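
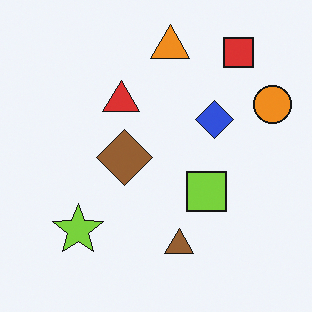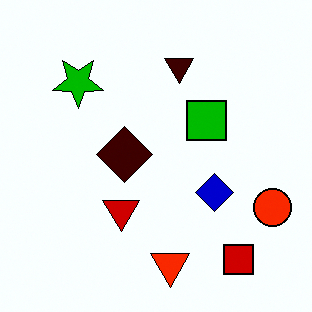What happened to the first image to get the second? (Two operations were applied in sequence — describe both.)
The transformation is: flipped vertically (top ↔ bottom), then boosted in contrast.

The orange triangle is in the top of the first image and the bottom of the second — shapes on opposite sides of the horizontal midline have swapped in a mirror flip. Tones are pushed away from mid-grey across the whole image — a global contrast change.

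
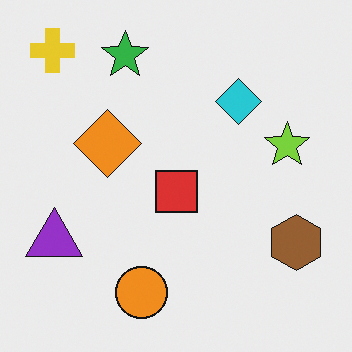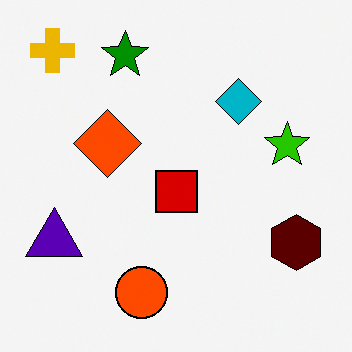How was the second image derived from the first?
The image was given much higher contrast.

Tones are pushed away from mid-grey across the whole image — a global contrast change.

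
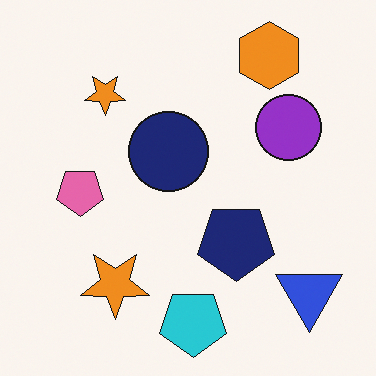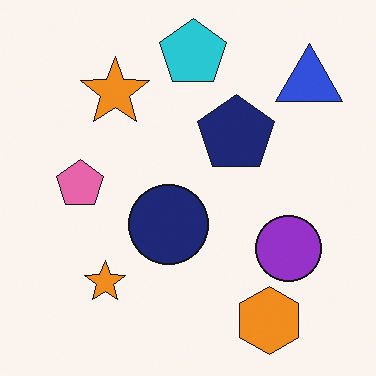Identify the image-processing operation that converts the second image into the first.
The transformation is: flipped vertically (top ↔ bottom).

The cyan pentagon is in the top of the second image and the bottom of the first — shapes on opposite sides of the horizontal midline have swapped in a mirror flip.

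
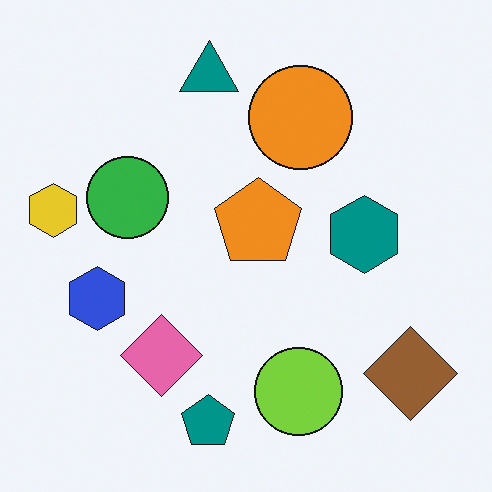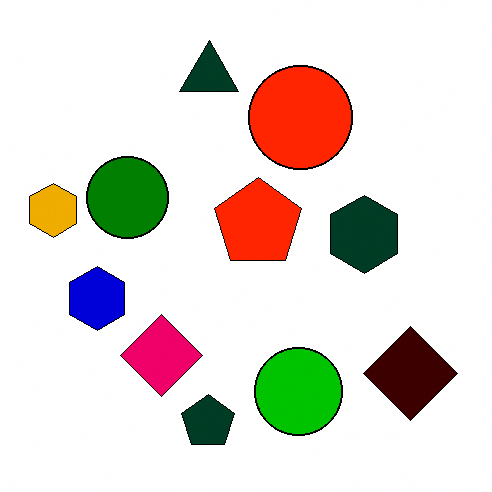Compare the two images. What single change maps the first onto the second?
This is the original image boosted in contrast.

Tones are pushed away from mid-grey across the whole image — a global contrast change.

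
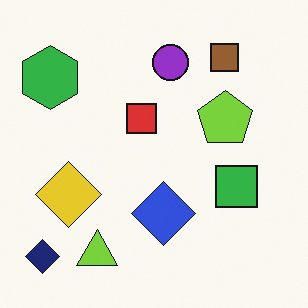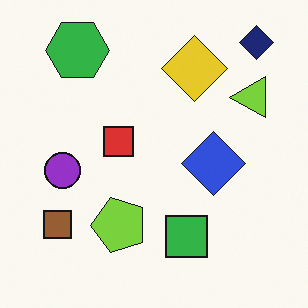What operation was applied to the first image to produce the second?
It was transposed (reflected across the top-left ↔ bottom-right diagonal).

Shapes have swapped their row and column positions — what was in the top-right is now in the bottom-left — a diagonal reflection.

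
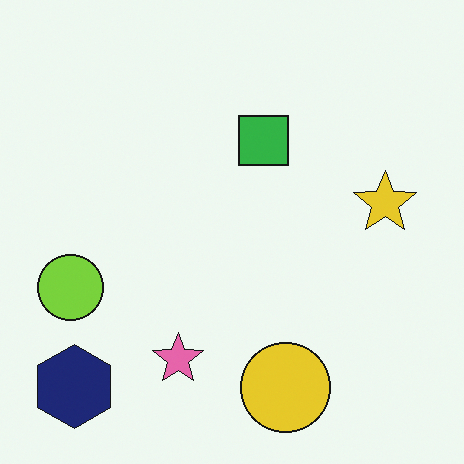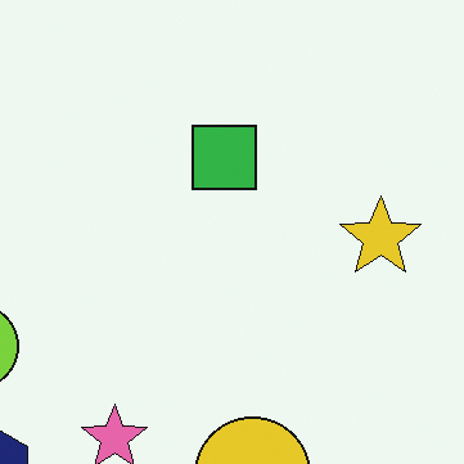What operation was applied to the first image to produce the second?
The image was cropped slightly and scaled back up.

The visible shapes are larger and the field of view is narrower; shapes near the original edges may be partly or wholly outside the frame — a crop-and-rescale.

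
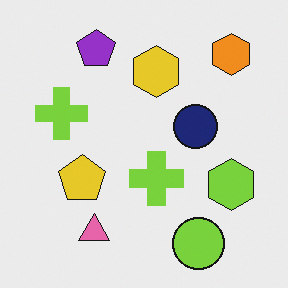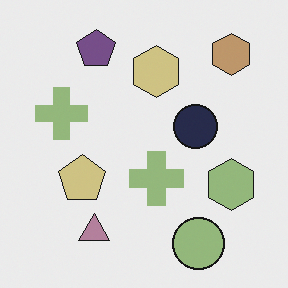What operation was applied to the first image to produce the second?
It was made much more muted (saturation change).

All colors are more muted and greyish — a global saturation change.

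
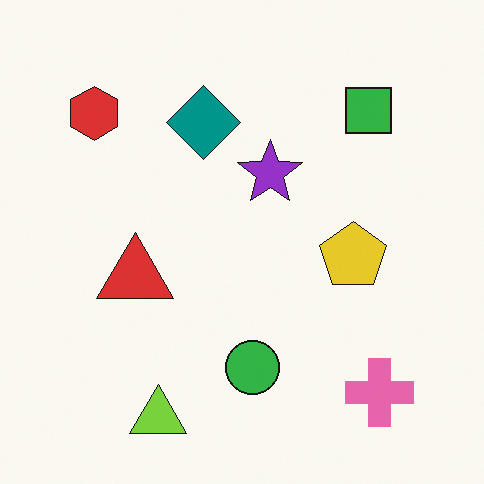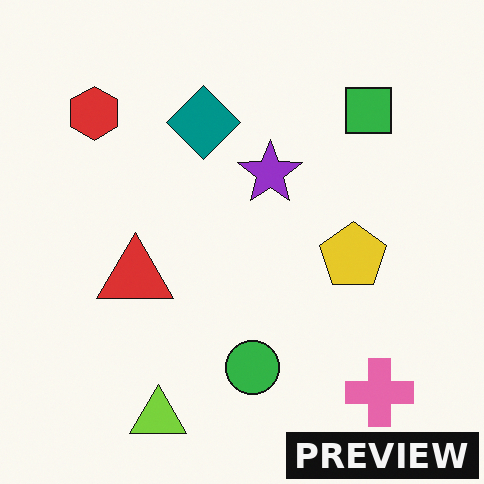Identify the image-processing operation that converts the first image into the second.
The image was watermarked with the text "PREVIEW" in the lower-right corner.

A dark label reading "PREVIEW" appears in the lower-right corner.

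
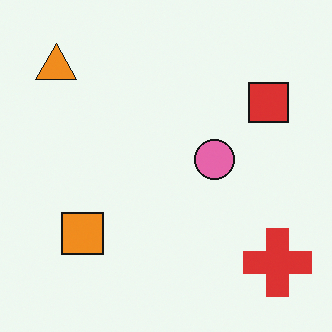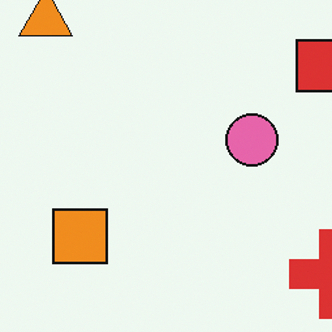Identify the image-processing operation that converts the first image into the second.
The transformation is: cropped to a modestly smaller region and rescaled.

The visible shapes are larger and the field of view is narrower; shapes near the original edges may be partly or wholly outside the frame — a crop-and-rescale.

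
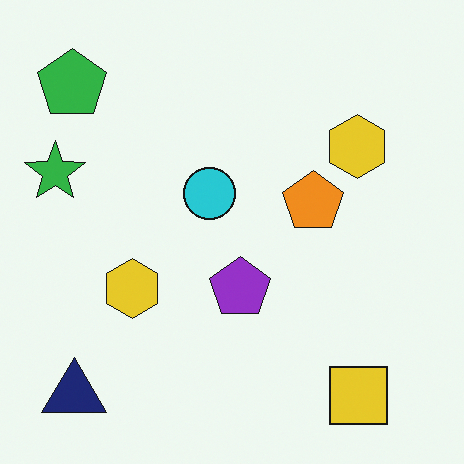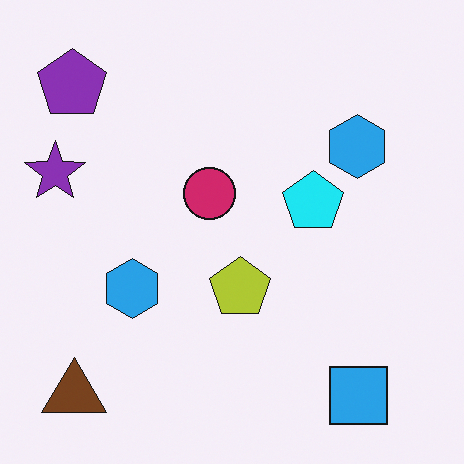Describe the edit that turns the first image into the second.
This is the original image hue-shifted noticeably.

Every shape's color has rotated by the same amount around the hue wheel — a uniform hue shift.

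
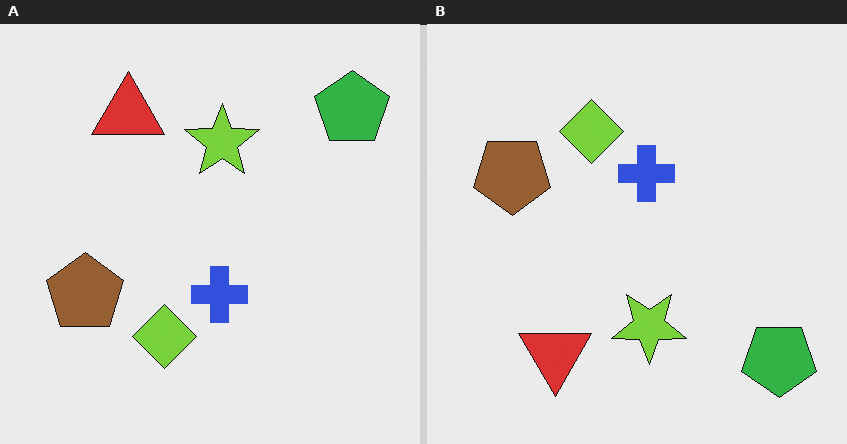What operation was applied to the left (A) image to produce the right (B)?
The right (B) image is the left (A) flipped vertically (top ↔ bottom).

The green pentagon is in the top-right of the left (A) image and the bottom-right of the right (B) — shapes on opposite sides of the horizontal midline have swapped in a mirror flip.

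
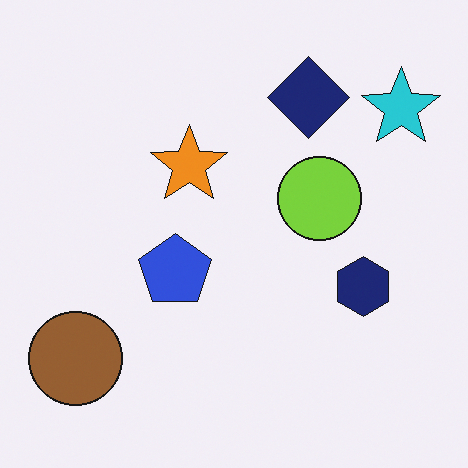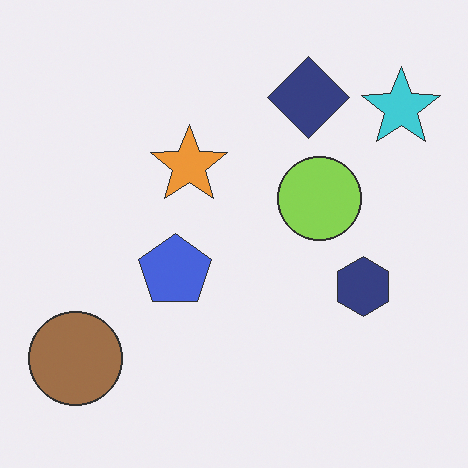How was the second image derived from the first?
The image was given slightly reduced contrast.

Tones are pushed toward mid-grey across the whole image — a global contrast change.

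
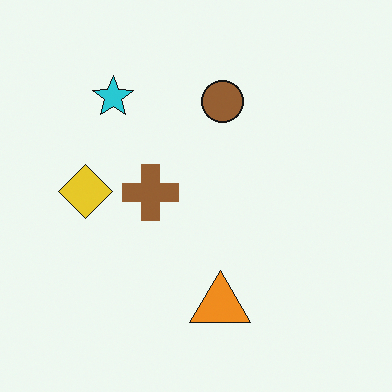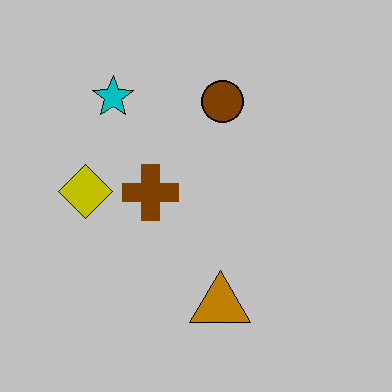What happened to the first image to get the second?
The transformation is: aggressively posterized.

Each flat color has snapped to a coarser quantized level — most visibly, the near-white background has dropped to a flat grey.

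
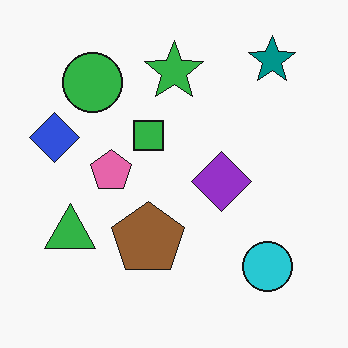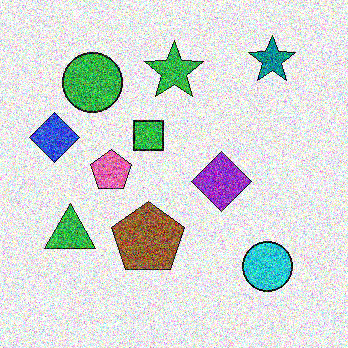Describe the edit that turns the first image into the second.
The transformation is: degraded with strong gaussian noise.

Random speckle covers the whole image, including the flat background.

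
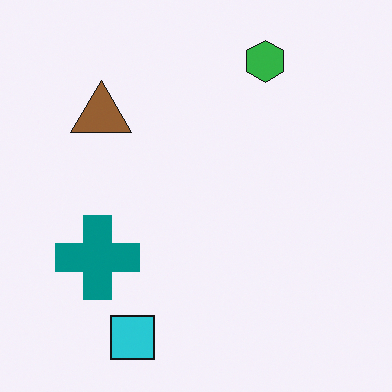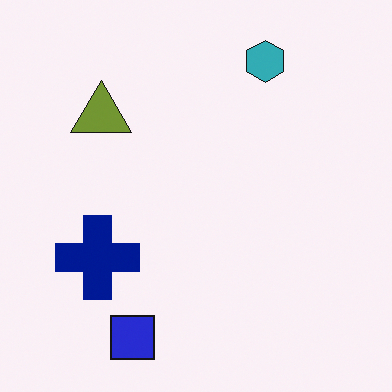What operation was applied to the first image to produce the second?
The image was hue-shifted slightly.

Every shape's color has rotated by the same amount around the hue wheel — a uniform hue shift.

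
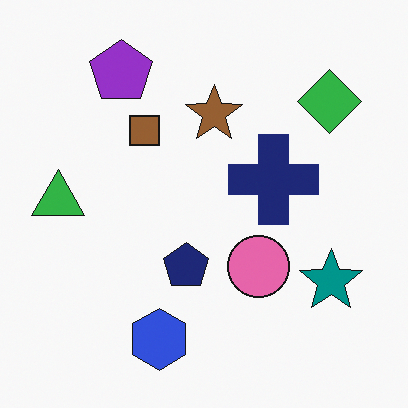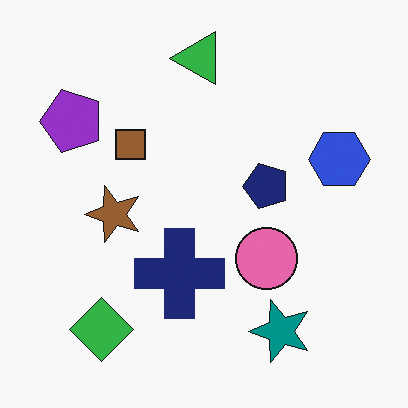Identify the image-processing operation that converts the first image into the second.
The image was transposed (reflected across the top-left ↔ bottom-right diagonal).

Shapes have swapped their row and column positions — what was in the top-right is now in the bottom-left — a diagonal reflection.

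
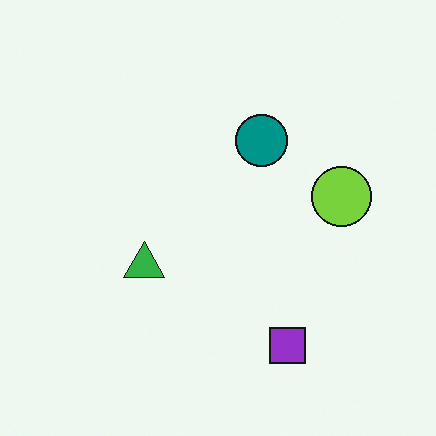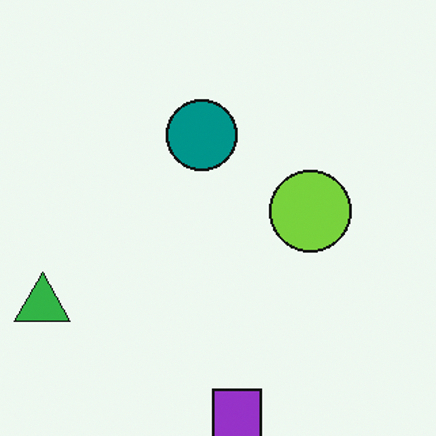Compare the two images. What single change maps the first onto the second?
The image was cropped slightly and scaled back up.

The visible shapes are larger and the field of view is narrower; shapes near the original edges may be partly or wholly outside the frame — a crop-and-rescale.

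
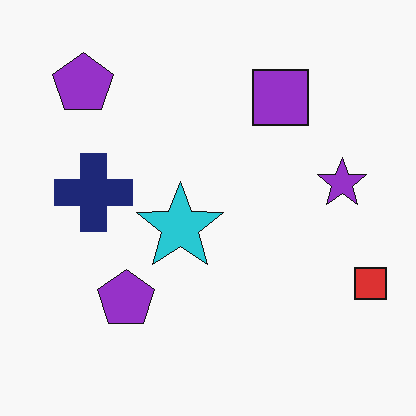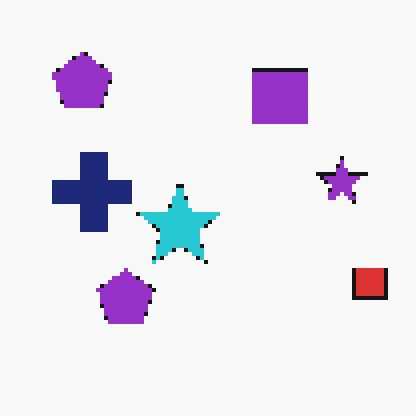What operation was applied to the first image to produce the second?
It was lightly pixelated (a mild mosaic effect).

Shapes are reduced to large square blocks; fine edges and outlines are lost — a downscale-then-upscale (mosaic) effect.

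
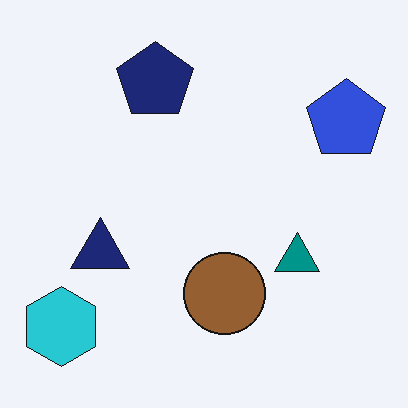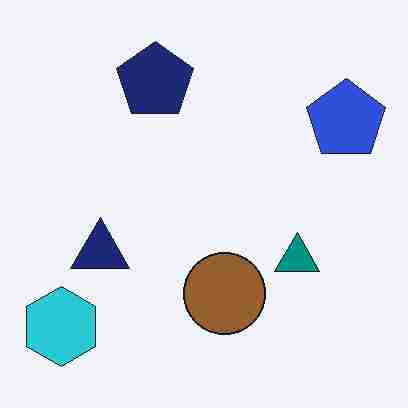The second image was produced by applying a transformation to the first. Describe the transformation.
The transformation is: degraded with heavy JPEG compression.

Blocky 8×8 compression artifacts appear around shape edges and the flat background shows ringing — characteristic JPEG degradation.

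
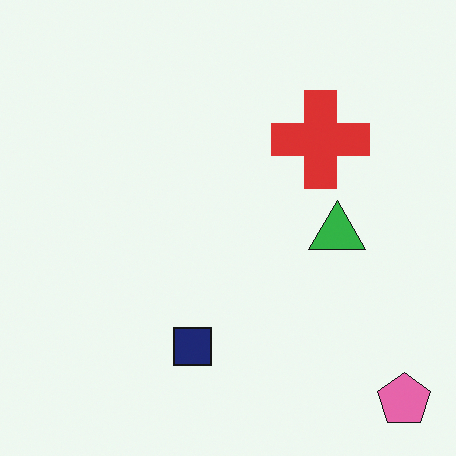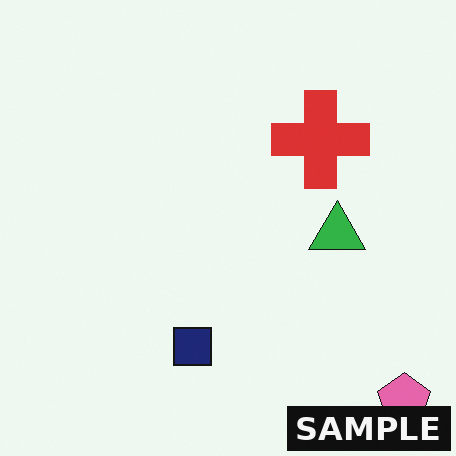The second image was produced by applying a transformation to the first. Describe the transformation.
The transformation is: watermarked with the text "SAMPLE" in the lower-right corner.

A dark label reading "SAMPLE" appears in the lower-right corner.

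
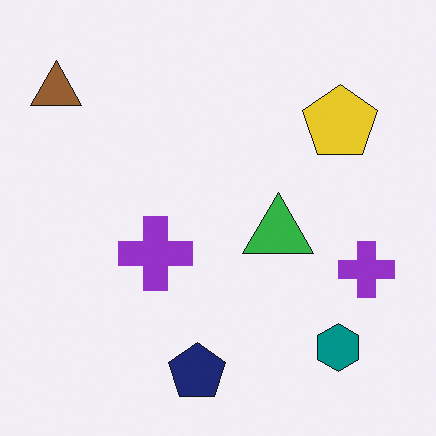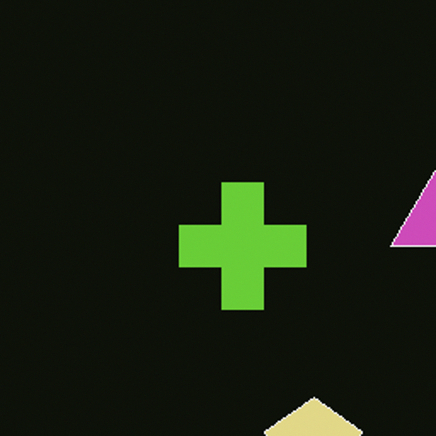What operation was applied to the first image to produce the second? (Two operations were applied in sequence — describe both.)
This is the original image cropped to a noticeably smaller region and rescaled, then color-inverted (negative).

The visible shapes are larger and the field of view is narrower; shapes near the original edges may be partly or wholly outside the frame — a crop-and-rescale. The light background has become dark and every shape's color is its complement — a photographic negative.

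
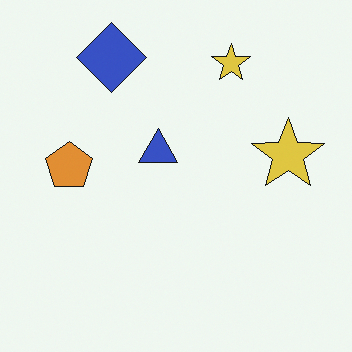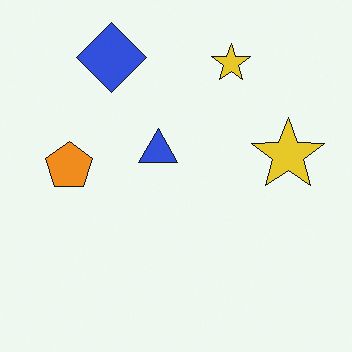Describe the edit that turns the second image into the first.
The image was slightly desaturated.

All colors are more muted and greyish — a global saturation change.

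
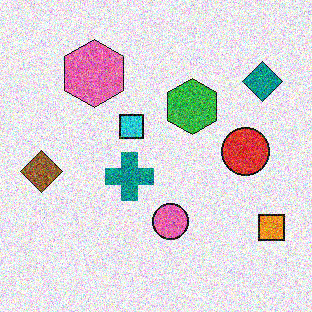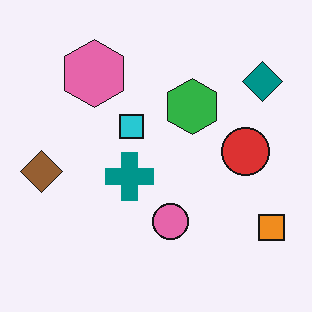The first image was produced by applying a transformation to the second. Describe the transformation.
Degraded with strong gaussian noise.

Random speckle covers the whole image, including the flat background.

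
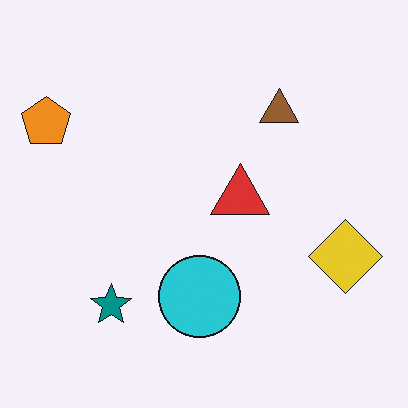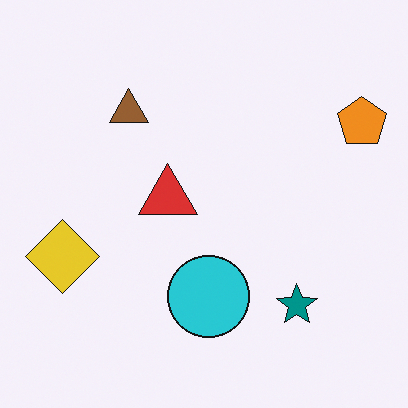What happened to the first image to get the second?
This is the original image flipped horizontally (left ↔ right).

The orange pentagon is in the top-left of the first image and the top-right of the second — shapes on opposite sides of the vertical midline have swapped in a mirror flip.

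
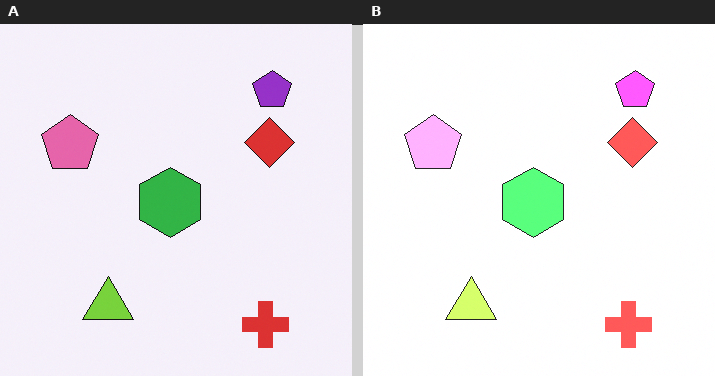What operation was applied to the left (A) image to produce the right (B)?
This is the original image brightened a lot.

Every pixel — background and shapes alike — is uniformly brightened.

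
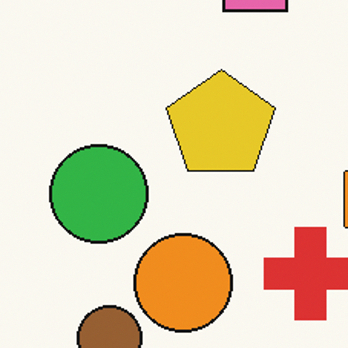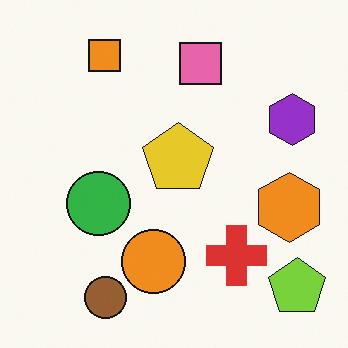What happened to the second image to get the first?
The image was cropped to a modestly smaller region and rescaled.

The visible shapes are larger and the field of view is narrower; shapes near the original edges may be partly or wholly outside the frame — a crop-and-rescale.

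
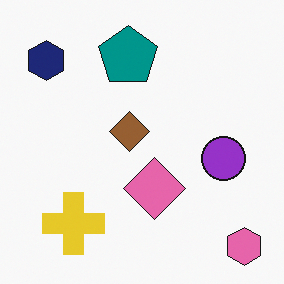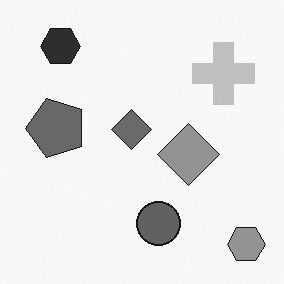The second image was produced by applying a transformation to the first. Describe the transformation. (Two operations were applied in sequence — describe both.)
Converted to grayscale, then transposed (reflected across the top-left ↔ bottom-right diagonal).

All color is removed — every shape is now a shade of grey. Shapes have swapped their row and column positions — what was in the top-right is now in the bottom-left — a diagonal reflection.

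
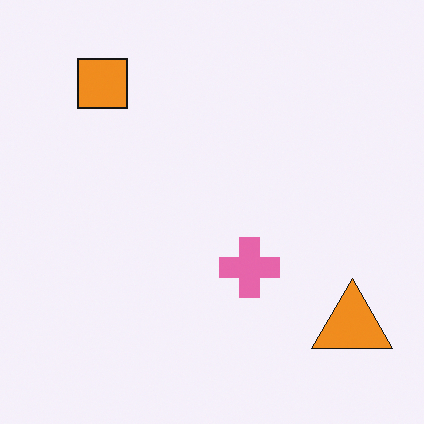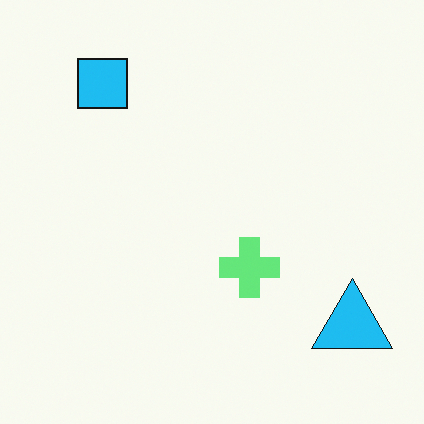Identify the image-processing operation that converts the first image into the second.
The image was hue-shifted by a large amount.

Every shape's color has rotated by the same amount around the hue wheel — a uniform hue shift.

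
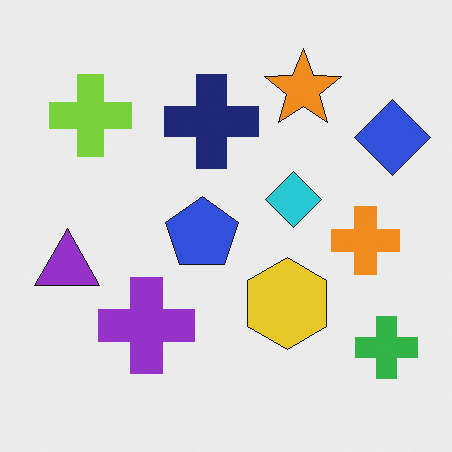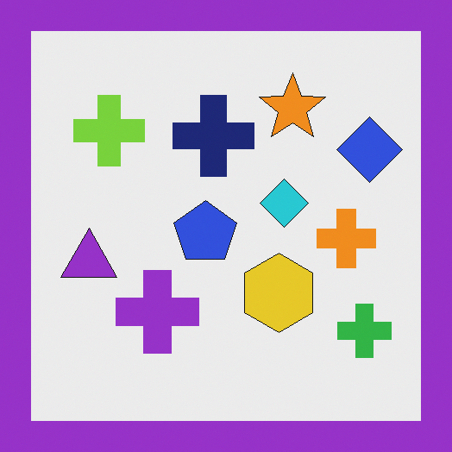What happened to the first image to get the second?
Framed with a purple border.

A solid purple frame runs around the edge of the second image, with the content slightly shrunk inside it.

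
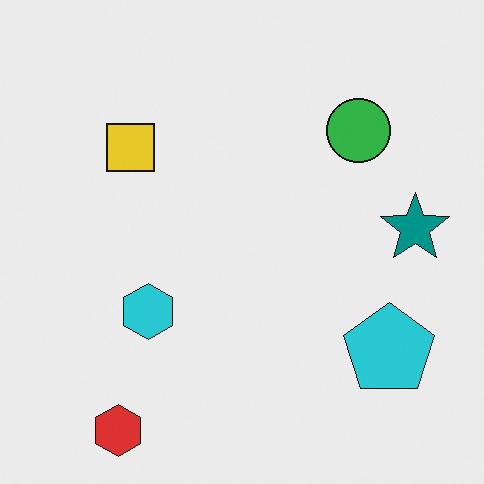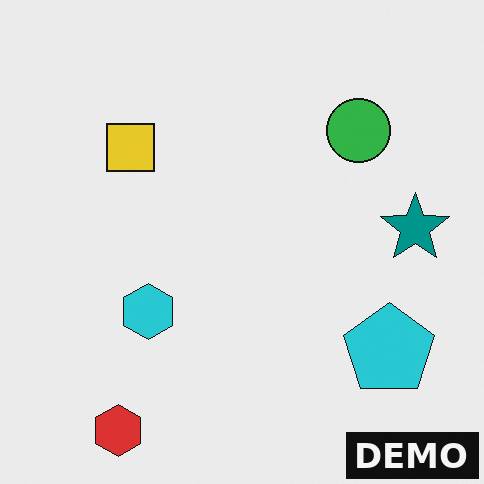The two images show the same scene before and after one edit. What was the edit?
The second image is the first watermarked with the text "DEMO" in the lower-right corner.

A dark label reading "DEMO" appears in the lower-right corner.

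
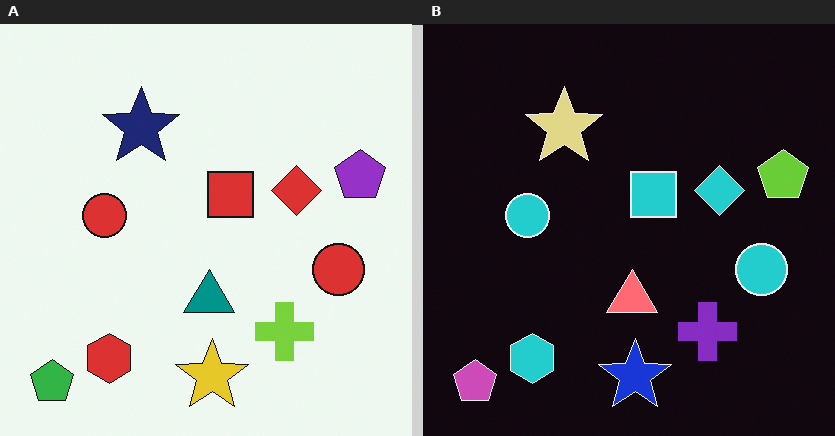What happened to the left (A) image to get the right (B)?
The right (B) image is the left (A) color-inverted (negative).

The light background has become dark and every shape's color is its complement — a photographic negative.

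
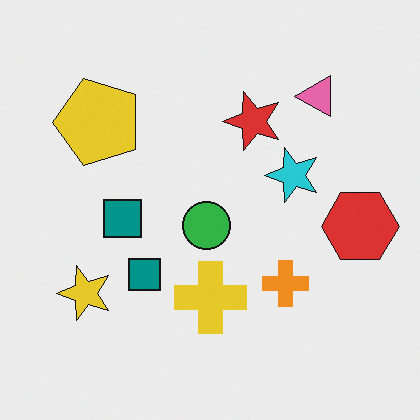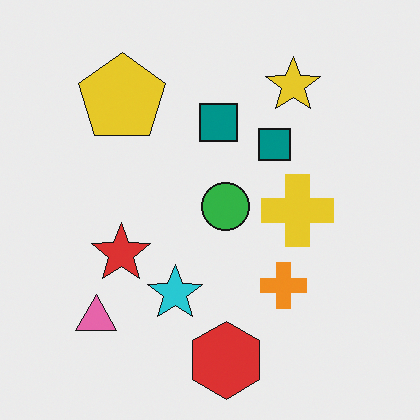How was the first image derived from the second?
It was transposed (reflected across the top-left ↔ bottom-right diagonal).

Shapes have swapped their row and column positions — what was in the top-right is now in the bottom-left — a diagonal reflection.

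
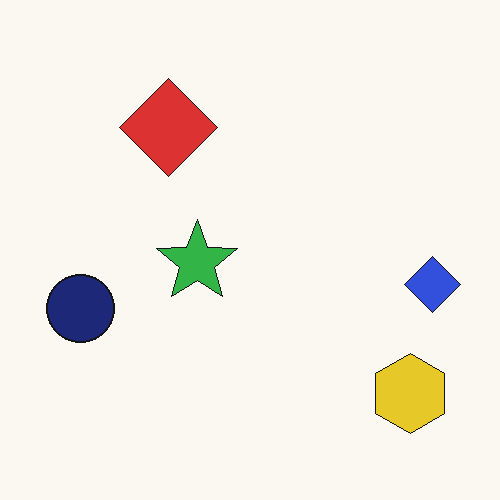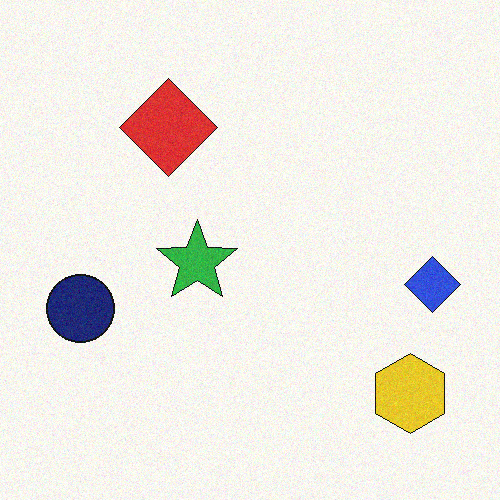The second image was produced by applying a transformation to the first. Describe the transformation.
This is the original image degraded with light additive noise.

Random speckle covers the whole image, including the flat background.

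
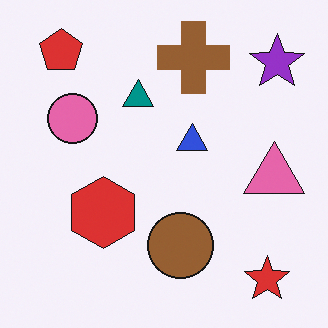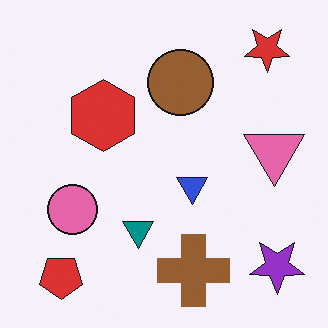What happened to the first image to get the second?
The image was flipped vertically (top ↔ bottom).

The red star is in the bottom-right of the first image and the top-right of the second — shapes on opposite sides of the horizontal midline have swapped in a mirror flip.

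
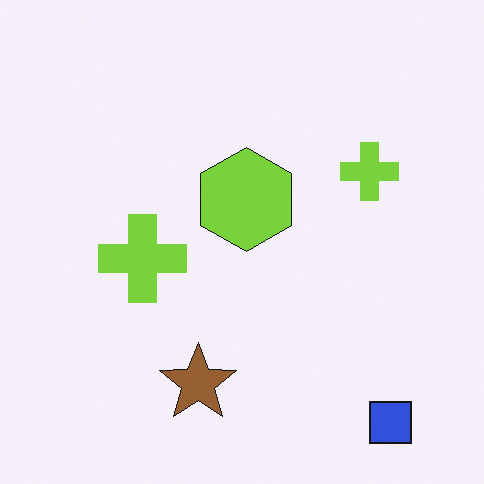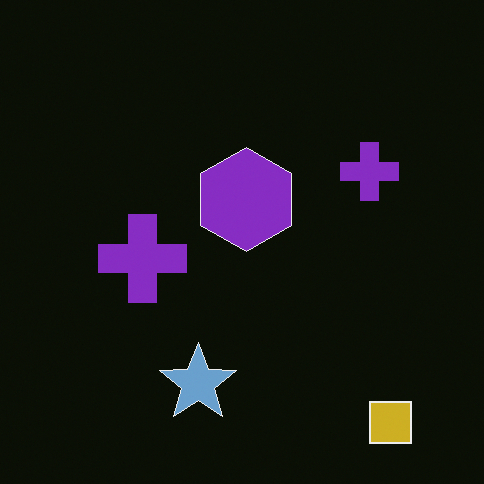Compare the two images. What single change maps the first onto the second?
It was color-inverted (negative).

The light background has become dark and every shape's color is its complement — a photographic negative.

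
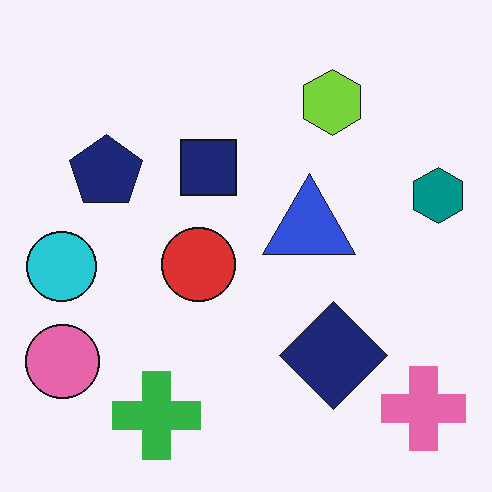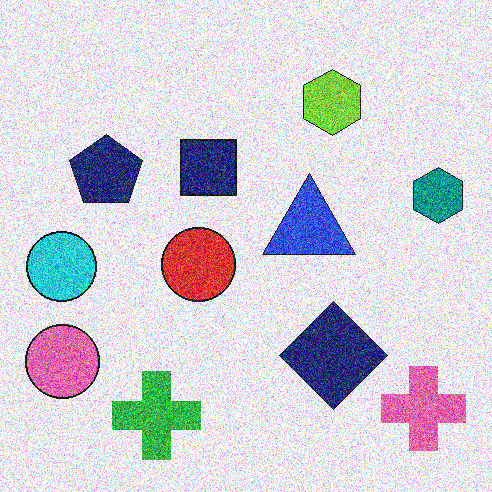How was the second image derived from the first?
The transformation is: degraded with strong gaussian noise.

Random speckle covers the whole image, including the flat background.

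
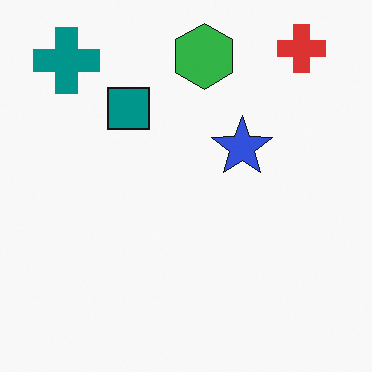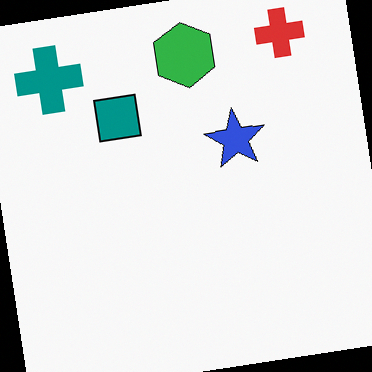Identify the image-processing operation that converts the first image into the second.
Rotated counter-clockwise by a small amount.

Every shape is tilted by the same angle and the image corners show triangular fill wedges — a whole-image rotation by a non-right angle.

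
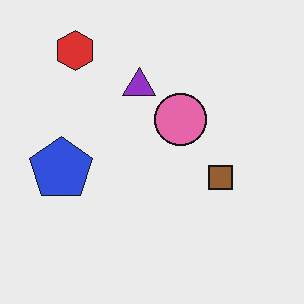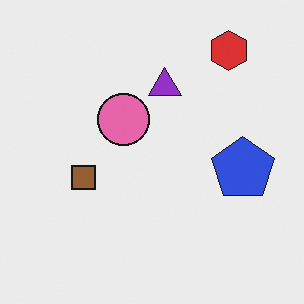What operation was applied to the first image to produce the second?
The image was flipped horizontally (left ↔ right).

The blue pentagon is in the left of the first image and the right of the second — shapes on opposite sides of the vertical midline have swapped in a mirror flip.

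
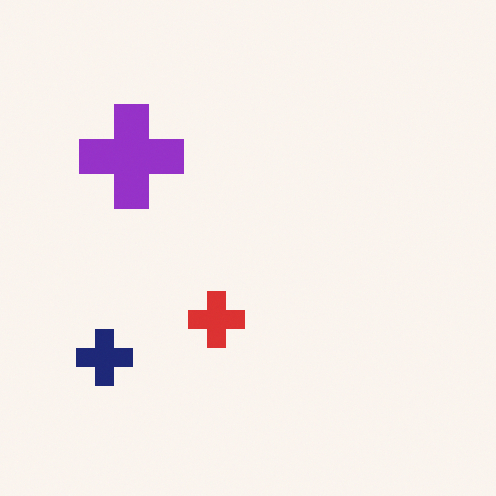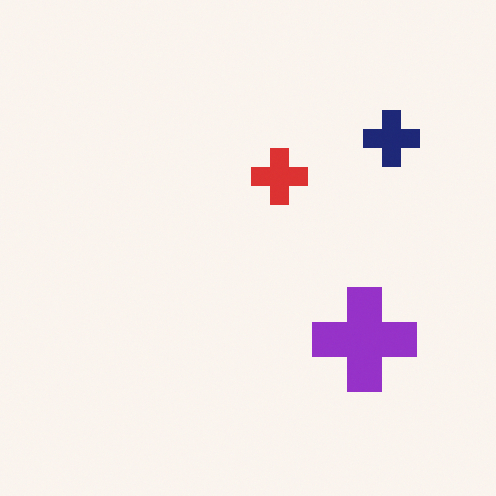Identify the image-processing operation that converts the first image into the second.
The image was rotated 180°.

The navy cross sits in the bottom-left of the first image and the top-right of the second — consistent with a whole-image 180° rotation.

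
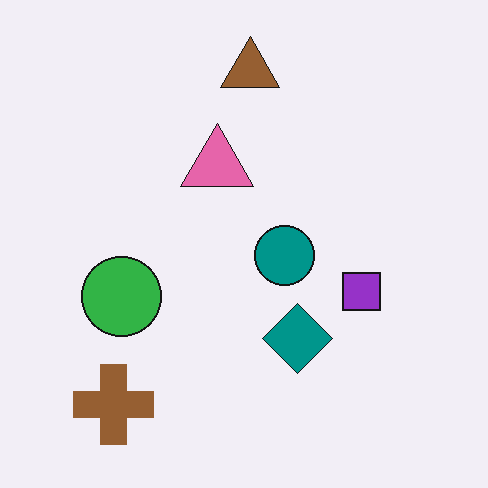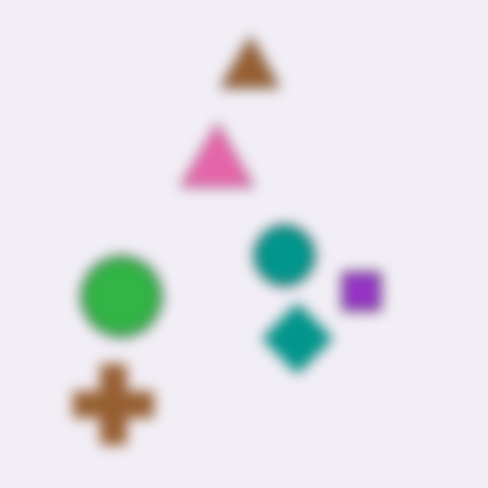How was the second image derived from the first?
Strongly gaussian-blurred.

Shape edges and outlines are uniformly softened across the whole image.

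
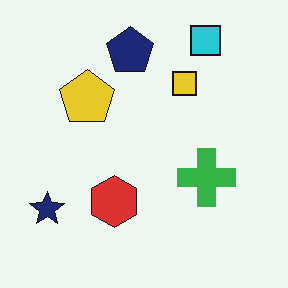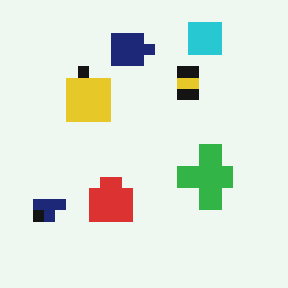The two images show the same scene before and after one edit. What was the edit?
Heavily pixelated into large blocks.

Shapes are reduced to large square blocks; fine edges and outlines are lost — a downscale-then-upscale (mosaic) effect.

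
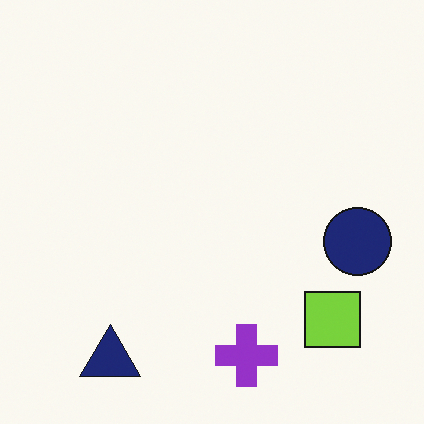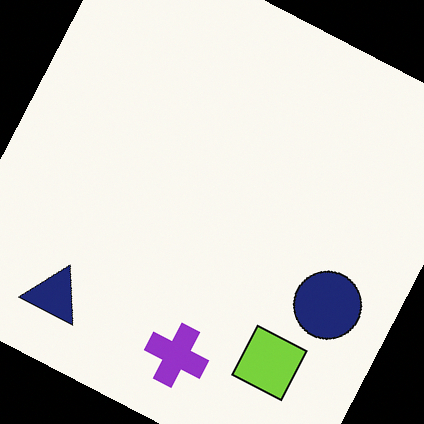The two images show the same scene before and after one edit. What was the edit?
This is the original image rotated clockwise by a moderate amount.

Every shape is tilted by the same angle and the image corners show triangular fill wedges — a whole-image rotation by a non-right angle.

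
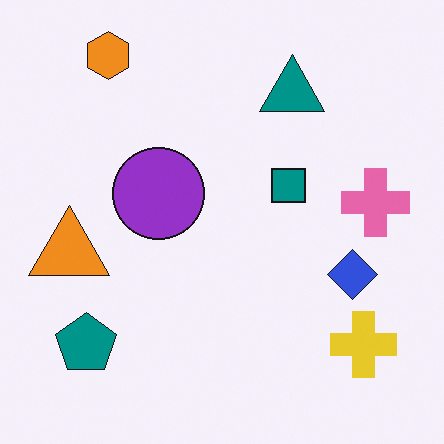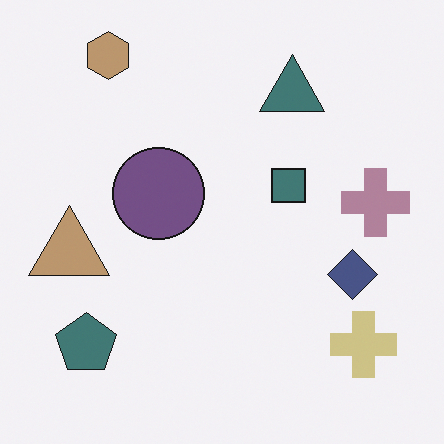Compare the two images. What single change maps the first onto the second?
This is the original image made much more muted (saturation change).

All colors are more muted and greyish — a global saturation change.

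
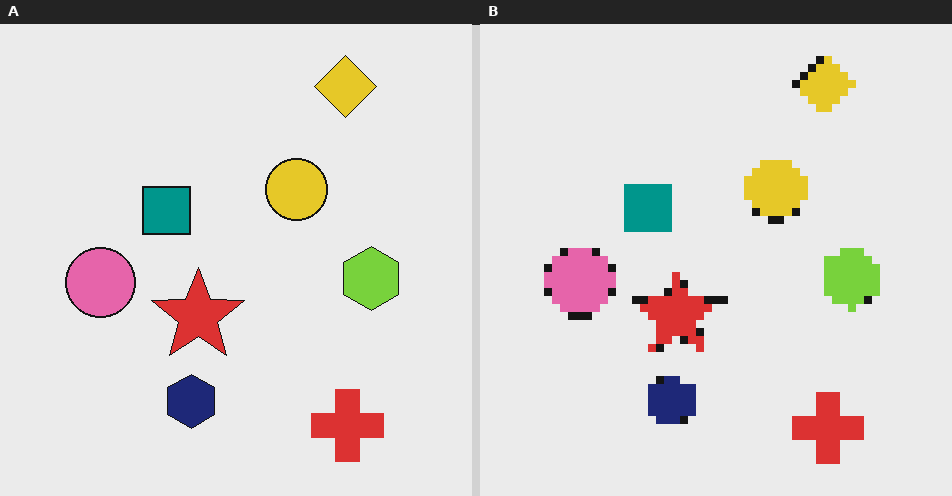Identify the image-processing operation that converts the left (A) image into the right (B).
This is the original image pixelated into visible square blocks.

Shapes are reduced to large square blocks; fine edges and outlines are lost — a downscale-then-upscale (mosaic) effect.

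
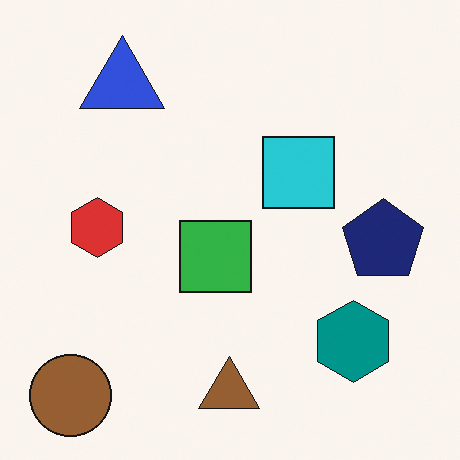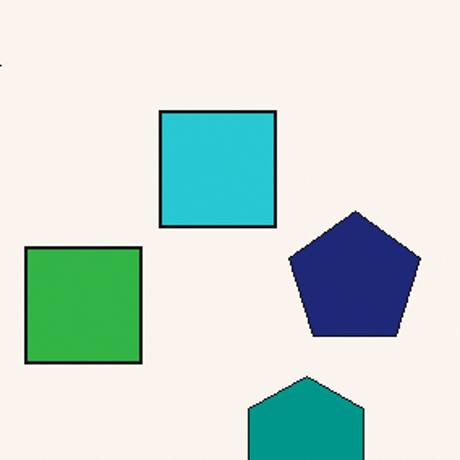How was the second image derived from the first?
The image was cropped to a noticeably smaller region and rescaled.

The visible shapes are larger and the field of view is narrower; shapes near the original edges may be partly or wholly outside the frame — a crop-and-rescale.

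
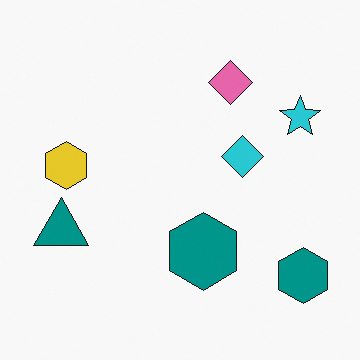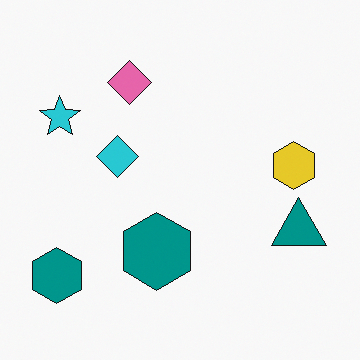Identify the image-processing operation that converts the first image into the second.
The second image is the first flipped horizontally (left ↔ right).

The cyan star is in the top-right of the first image and the top-left of the second — shapes on opposite sides of the vertical midline have swapped in a mirror flip.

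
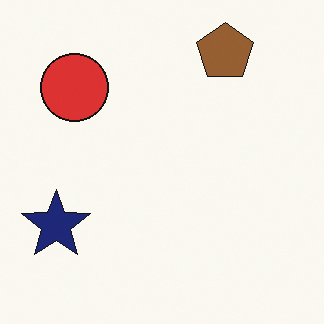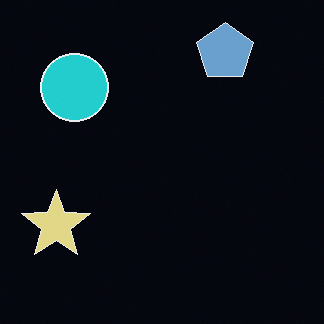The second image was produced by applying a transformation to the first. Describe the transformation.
The second image is the first color-inverted (negative).

The light background has become dark and every shape's color is its complement — a photographic negative.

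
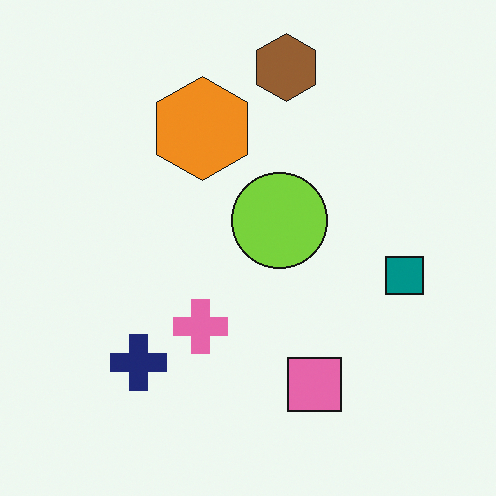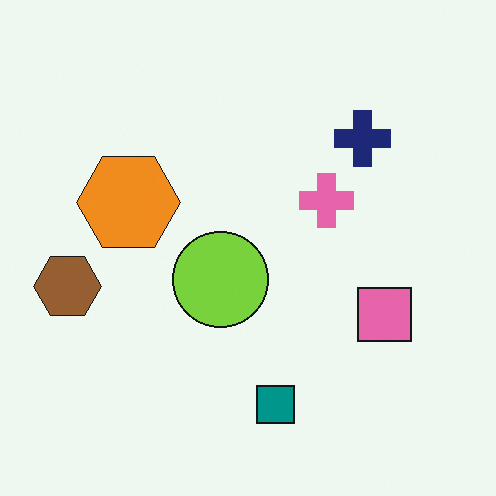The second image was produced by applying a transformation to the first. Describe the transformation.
This is the original image transposed (reflected across the top-left ↔ bottom-right diagonal).

Shapes have swapped their row and column positions — what was in the top-right is now in the bottom-left — a diagonal reflection.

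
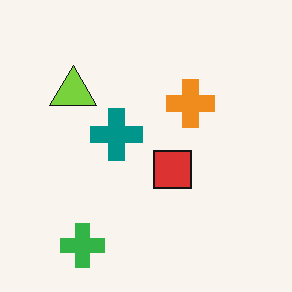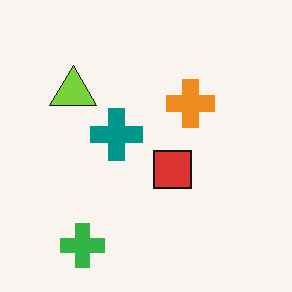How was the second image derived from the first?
The transformation is: given moderate JPEG compression.

Blocky 8×8 compression artifacts appear around shape edges and the flat background shows ringing — characteristic JPEG degradation.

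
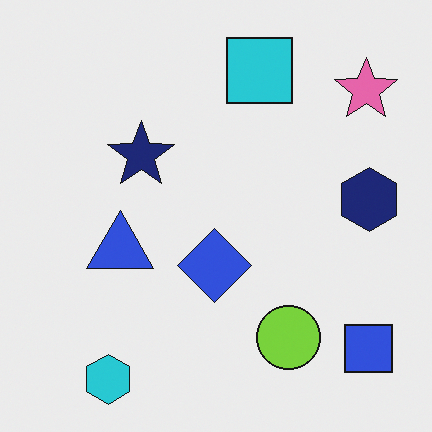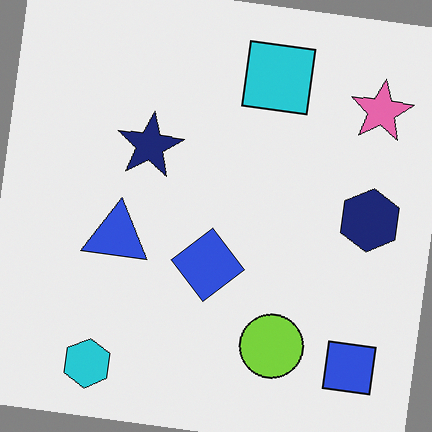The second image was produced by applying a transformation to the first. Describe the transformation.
The image was rotated clockwise by a few degrees.

Every shape is tilted by the same angle and the image corners show triangular fill wedges — a whole-image rotation by a non-right angle.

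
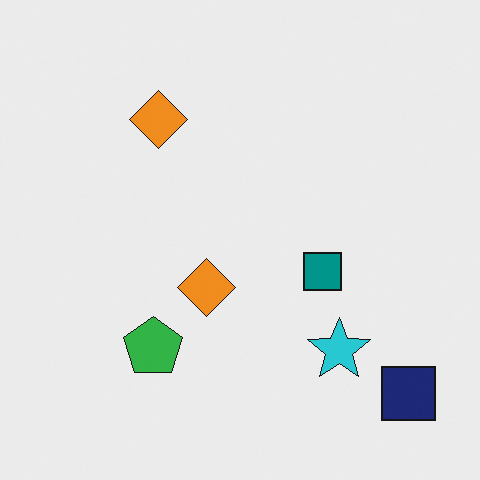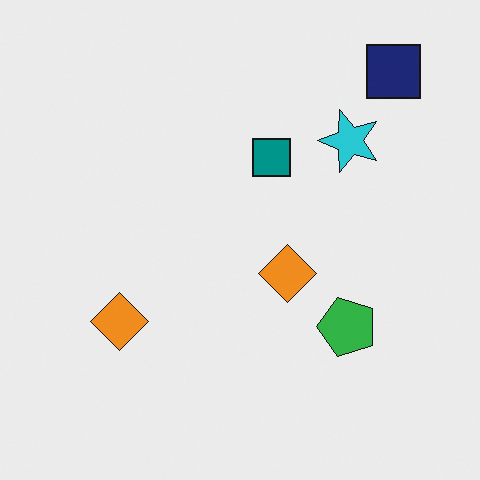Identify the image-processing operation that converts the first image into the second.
It was rotated 90° counter-clockwise.

The navy square sits in the bottom-right of the first image and the top-right of the second — consistent with a whole-image 90° counter-clockwise rotation.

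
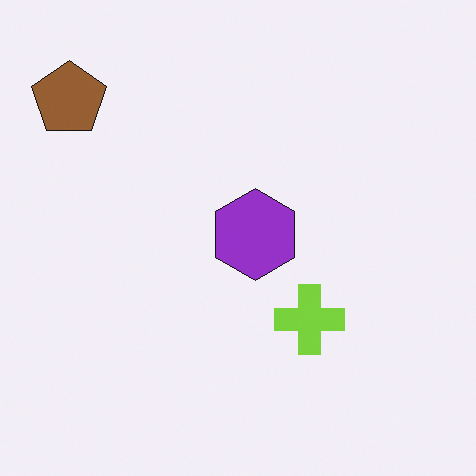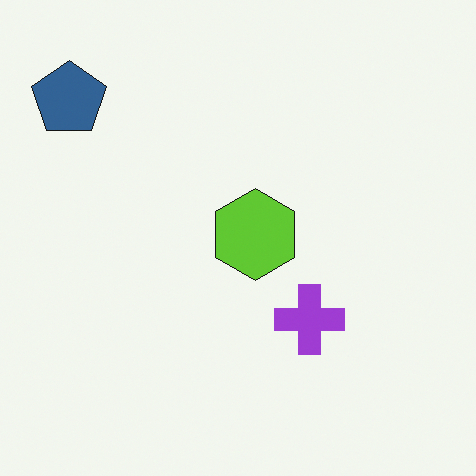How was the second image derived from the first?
The transformation is: hue-shifted through roughly half the color wheel.

Every shape's color has rotated by the same amount around the hue wheel — a uniform hue shift.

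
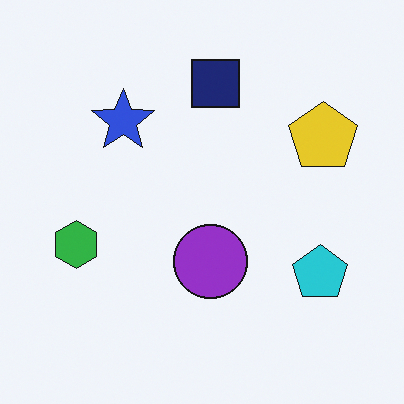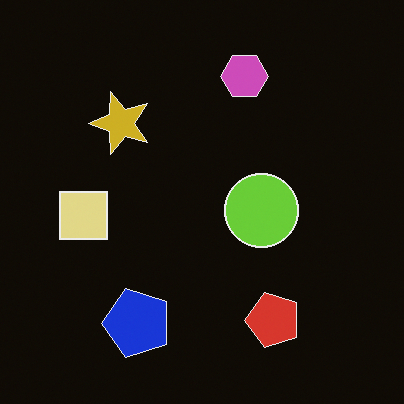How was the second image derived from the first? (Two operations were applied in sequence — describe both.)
It was color-inverted (negative), then transposed (reflected across the top-left ↔ bottom-right diagonal).

The light background has become dark and every shape's color is its complement — a photographic negative. Shapes have swapped their row and column positions — what was in the top-right is now in the bottom-left — a diagonal reflection.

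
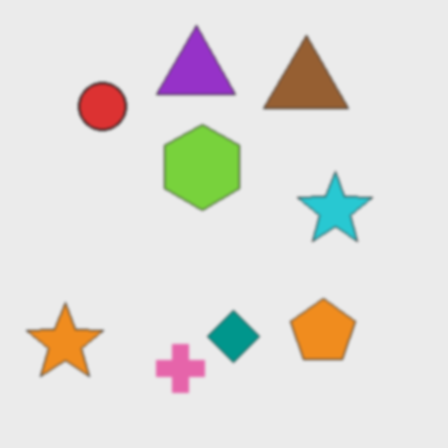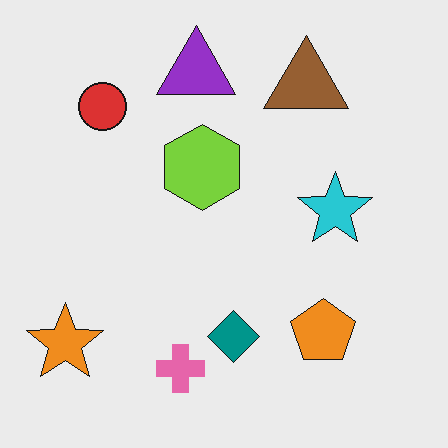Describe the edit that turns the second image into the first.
Slightly softened.

Shape edges and outlines are uniformly softened across the whole image.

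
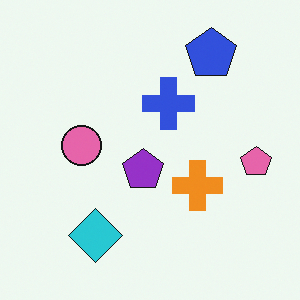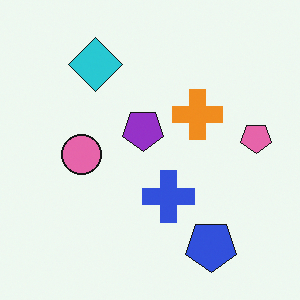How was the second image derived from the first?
It was flipped vertically (top ↔ bottom).

The blue pentagon is in the top-right of the first image and the bottom-right of the second — shapes on opposite sides of the horizontal midline have swapped in a mirror flip.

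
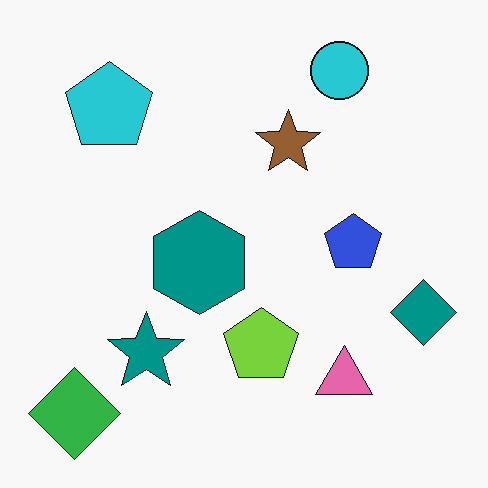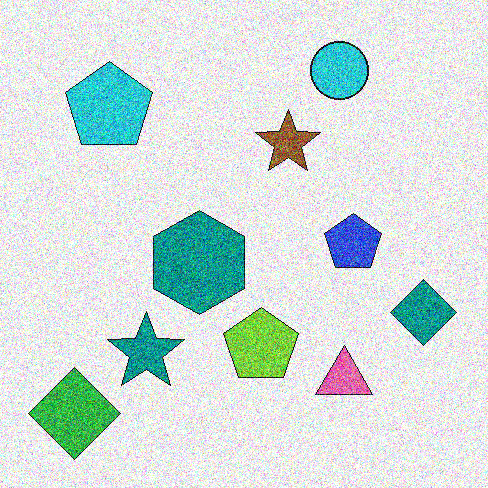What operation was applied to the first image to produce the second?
This is the original image degraded with heavy additive noise.

Random speckle covers the whole image, including the flat background.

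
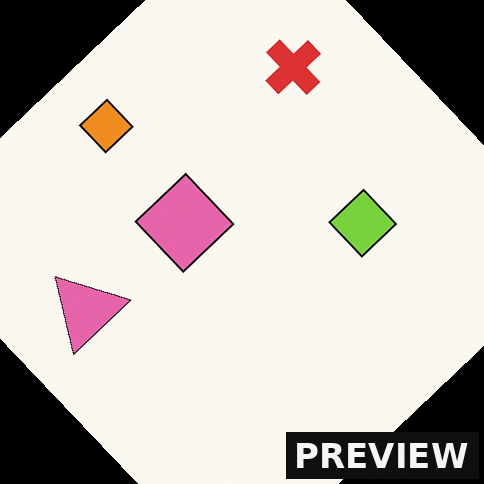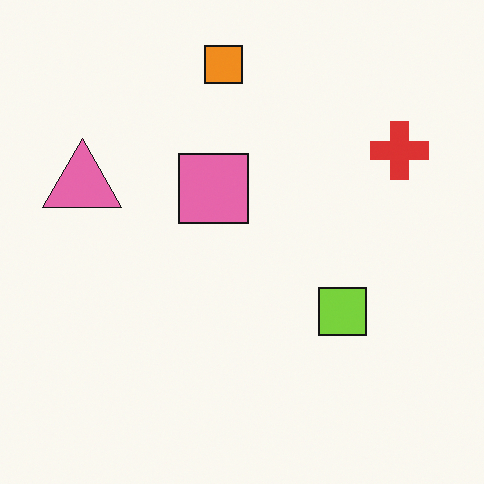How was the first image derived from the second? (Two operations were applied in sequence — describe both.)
Rotated counter-clockwise by a large amount — several tens of degrees, then watermarked with the text "PREVIEW" in the lower-right corner.

Every shape is tilted by the same angle and the image corners show triangular fill wedges — a whole-image rotation by a non-right angle. A dark label reading "PREVIEW" appears in the lower-right corner.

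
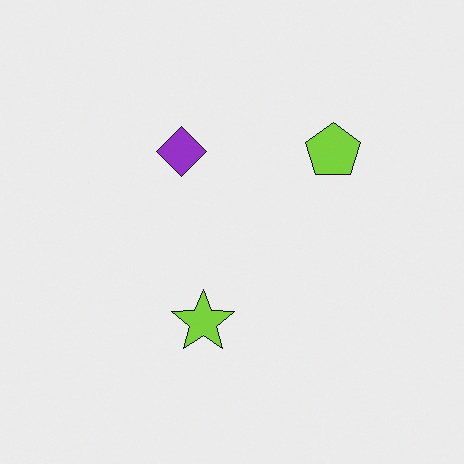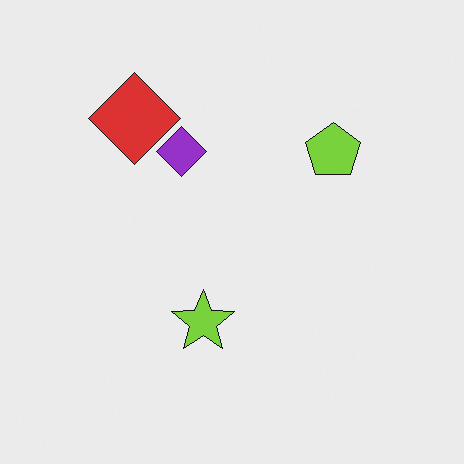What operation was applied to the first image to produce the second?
The transformation is: overlaid with an additional red diamond.

A red diamond appears in the second image that is absent from the first.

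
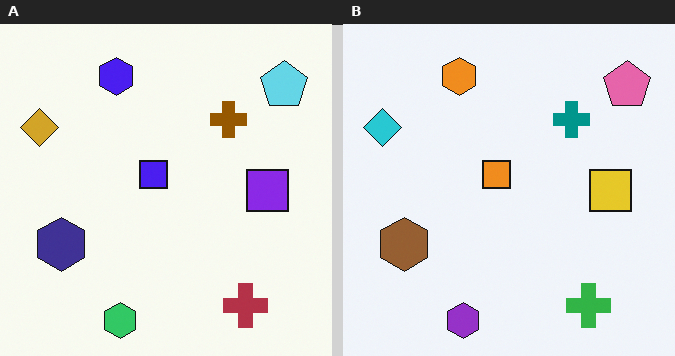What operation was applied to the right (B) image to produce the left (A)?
The left (A) image is the right (B) hue-shifted by a large amount.

Every shape's color has rotated by the same amount around the hue wheel — a uniform hue shift.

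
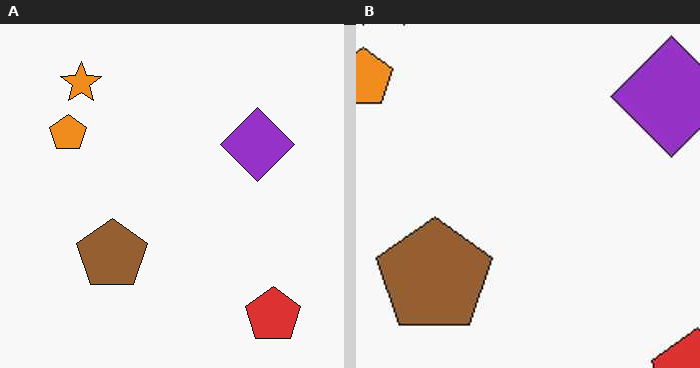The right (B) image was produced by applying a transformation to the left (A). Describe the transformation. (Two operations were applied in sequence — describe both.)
The transformation is: cropped tightly and scaled back up, then JPEG-compressed with visible artifacts.

The visible shapes are larger and the field of view is narrower; shapes near the original edges may be partly or wholly outside the frame — a crop-and-rescale. Blocky 8×8 compression artifacts appear around shape edges and the flat background shows ringing — characteristic JPEG degradation.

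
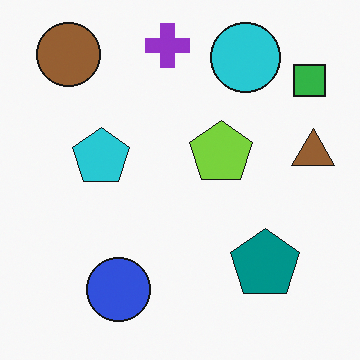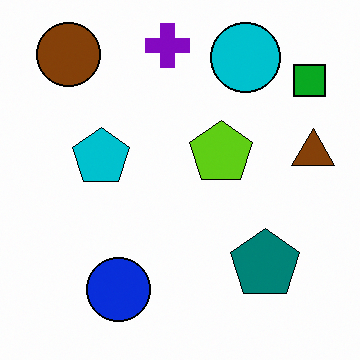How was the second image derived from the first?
It was given slightly increased contrast.

Tones are pushed away from mid-grey across the whole image — a global contrast change.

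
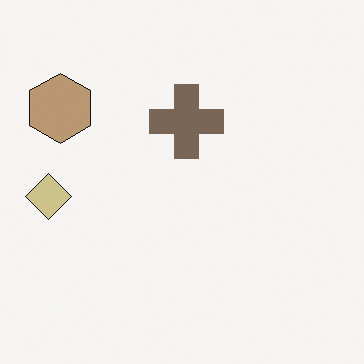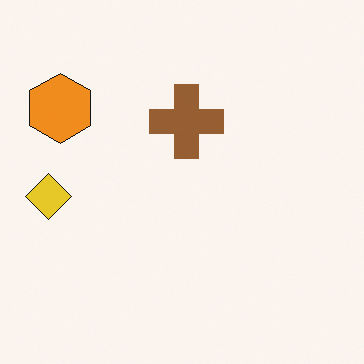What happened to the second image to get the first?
Heavily desaturated.

All colors are more muted and greyish — a global saturation change.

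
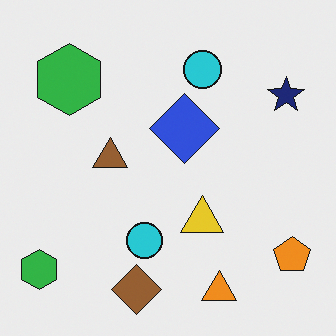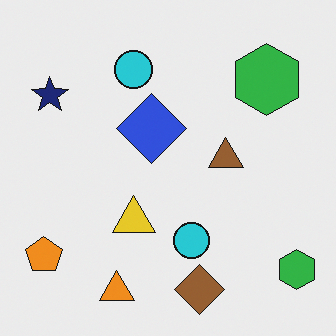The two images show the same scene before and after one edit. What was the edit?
The image was flipped horizontally (left ↔ right).

The orange pentagon is in the bottom-right of the first image and the bottom-left of the second — shapes on opposite sides of the vertical midline have swapped in a mirror flip.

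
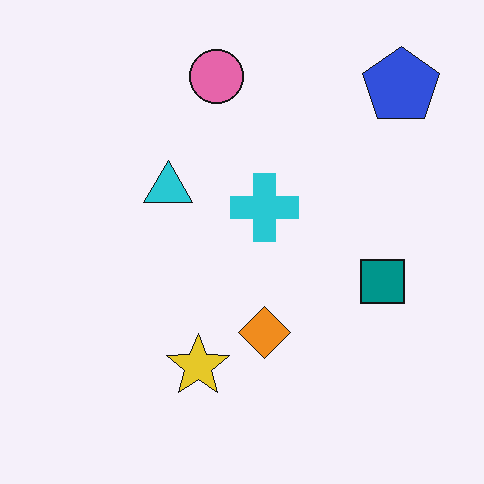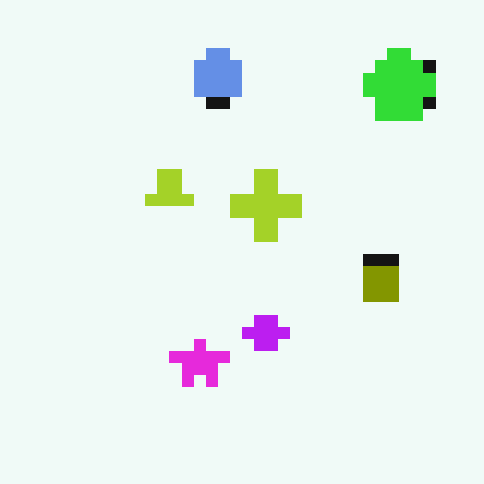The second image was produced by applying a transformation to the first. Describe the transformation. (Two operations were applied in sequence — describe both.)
The image was hue-shifted by a large amount, then coarsely pixelated.

Every shape's color has rotated by the same amount around the hue wheel — a uniform hue shift. Shapes are reduced to large square blocks; fine edges and outlines are lost — a downscale-then-upscale (mosaic) effect.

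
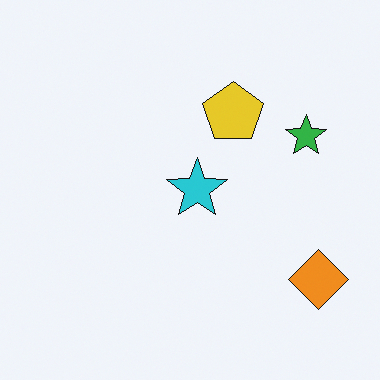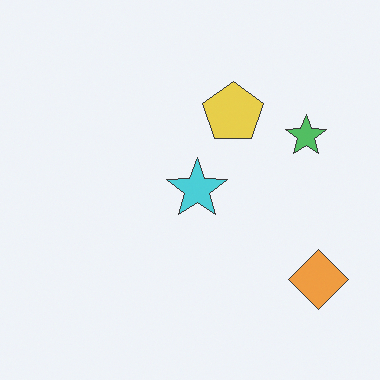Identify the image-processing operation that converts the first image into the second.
The second image is the first given slightly reduced contrast.

Tones are pushed toward mid-grey across the whole image — a global contrast change.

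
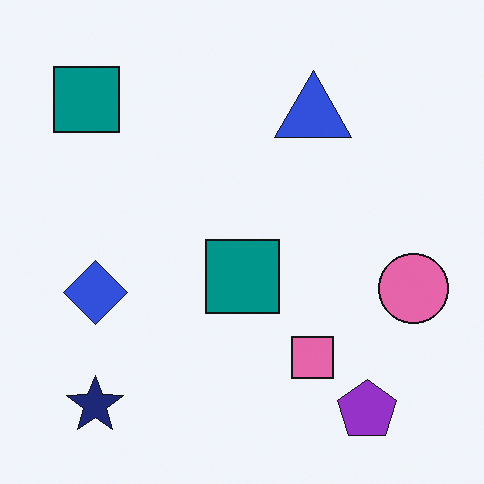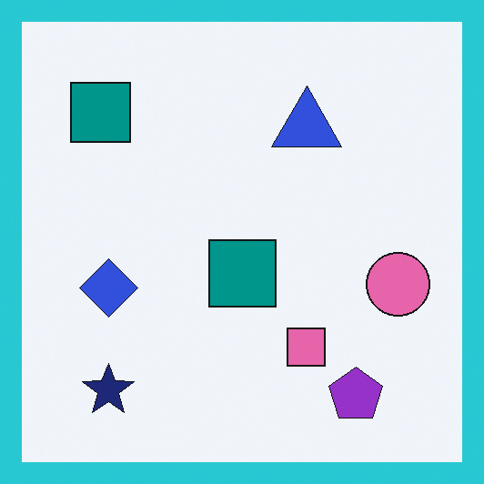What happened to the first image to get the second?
This is the original image framed with a cyan border.

A solid cyan frame runs around the edge of the second image, with the content slightly shrunk inside it.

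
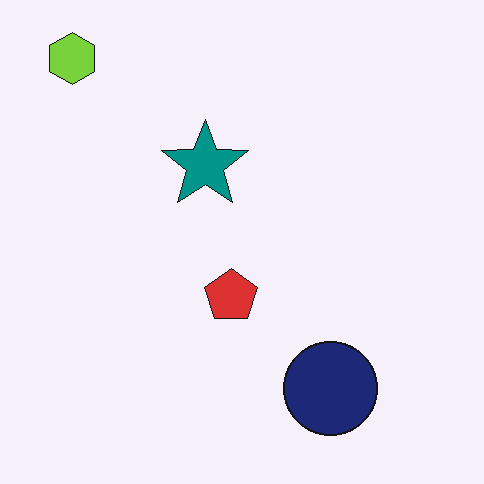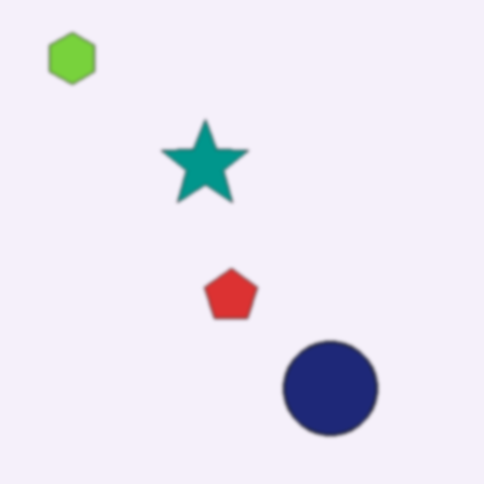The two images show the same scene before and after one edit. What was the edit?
The second image is the first slightly softened.

Shape edges and outlines are uniformly softened across the whole image.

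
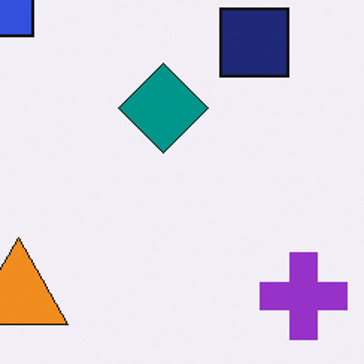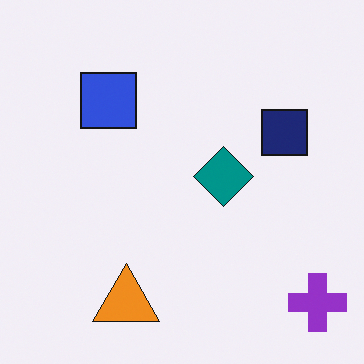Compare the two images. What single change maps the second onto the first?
The image was cropped to a modestly smaller region and rescaled.

The visible shapes are larger and the field of view is narrower; shapes near the original edges may be partly or wholly outside the frame — a crop-and-rescale.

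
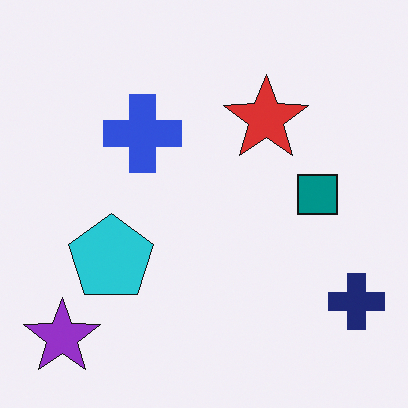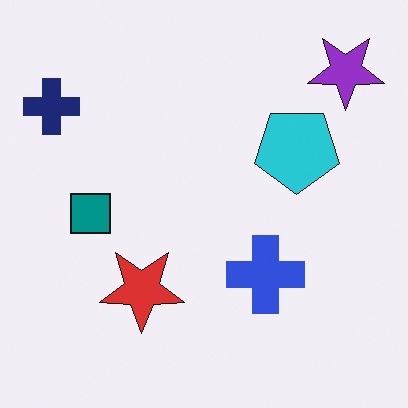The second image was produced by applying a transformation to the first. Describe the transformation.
The image was rotated 180°.

The purple star sits in the bottom-left of the first image and the top-right of the second — consistent with a whole-image 180° rotation.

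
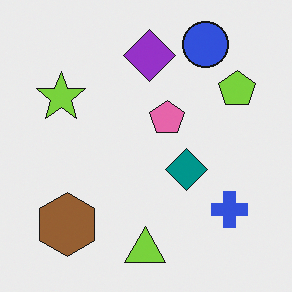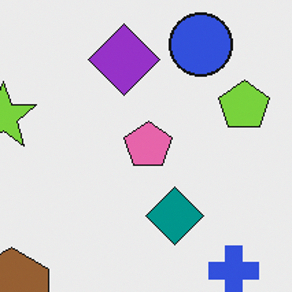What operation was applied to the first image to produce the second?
The image was cropped slightly and scaled back up.

The visible shapes are larger and the field of view is narrower; shapes near the original edges may be partly or wholly outside the frame — a crop-and-rescale.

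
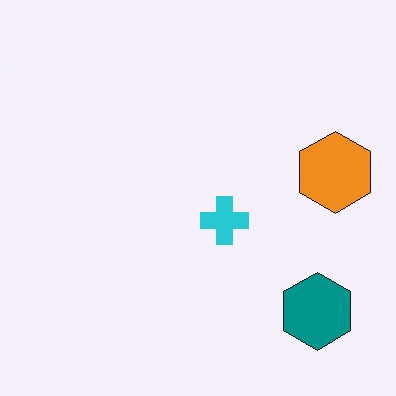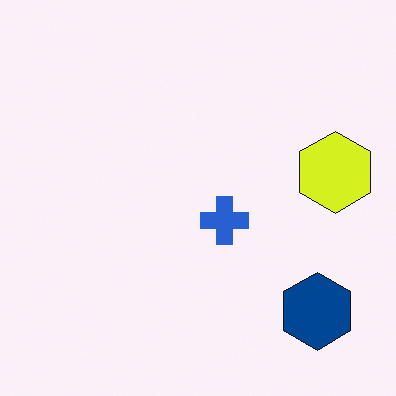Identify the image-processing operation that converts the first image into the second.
Hue-shifted slightly.

Every shape's color has rotated by the same amount around the hue wheel — a uniform hue shift.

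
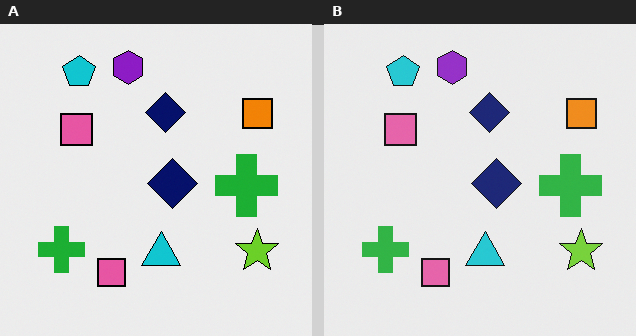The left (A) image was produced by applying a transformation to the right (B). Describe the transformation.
Given slightly increased contrast.

Tones are pushed away from mid-grey across the whole image — a global contrast change.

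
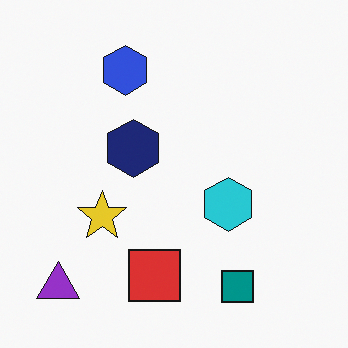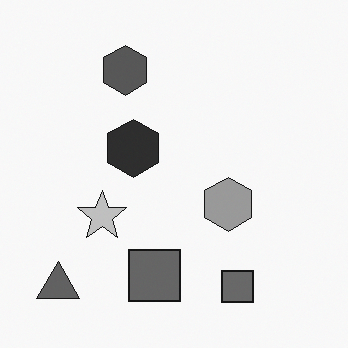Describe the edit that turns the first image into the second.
The second image is the first converted to grayscale.

All color is removed — every shape is now a shade of grey.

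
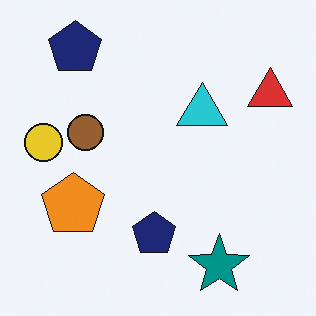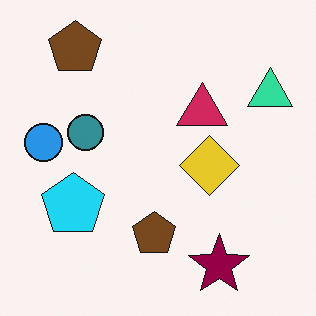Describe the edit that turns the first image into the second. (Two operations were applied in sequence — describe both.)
This is the original image hue-shifted by a large amount, then overlaid with an additional yellow diamond.

Every shape's color has rotated by the same amount around the hue wheel — a uniform hue shift. A yellow diamond appears in the second image that is absent from the first.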